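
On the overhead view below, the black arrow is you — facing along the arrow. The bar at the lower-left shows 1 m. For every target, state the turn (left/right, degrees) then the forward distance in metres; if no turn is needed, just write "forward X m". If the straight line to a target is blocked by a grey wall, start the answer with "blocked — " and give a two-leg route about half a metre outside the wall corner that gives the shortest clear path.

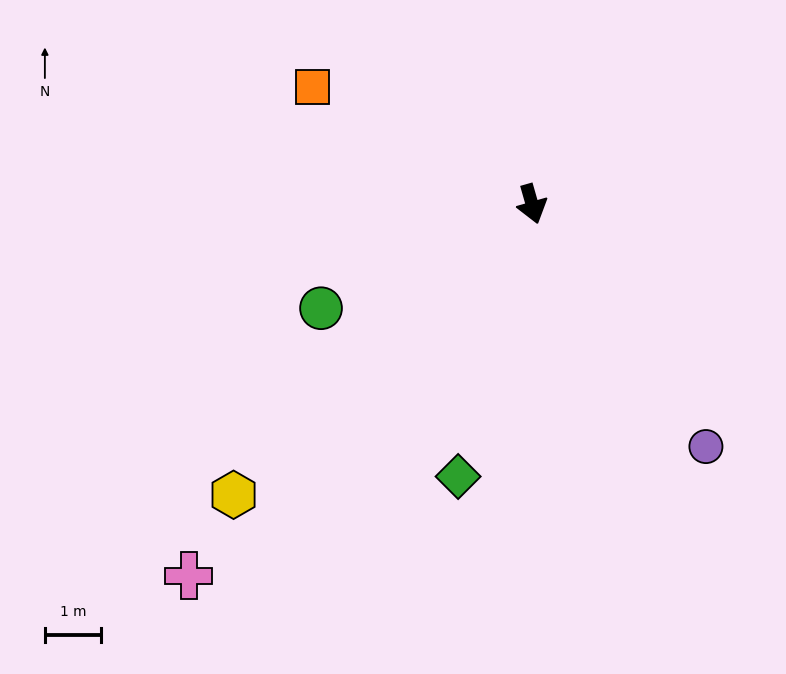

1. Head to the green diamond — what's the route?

turn right 31°, forward 5.0 m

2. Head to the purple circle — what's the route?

turn left 20°, forward 5.3 m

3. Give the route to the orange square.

turn right 134°, forward 4.4 m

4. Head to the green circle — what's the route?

turn right 80°, forward 4.2 m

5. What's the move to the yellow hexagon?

turn right 62°, forward 7.4 m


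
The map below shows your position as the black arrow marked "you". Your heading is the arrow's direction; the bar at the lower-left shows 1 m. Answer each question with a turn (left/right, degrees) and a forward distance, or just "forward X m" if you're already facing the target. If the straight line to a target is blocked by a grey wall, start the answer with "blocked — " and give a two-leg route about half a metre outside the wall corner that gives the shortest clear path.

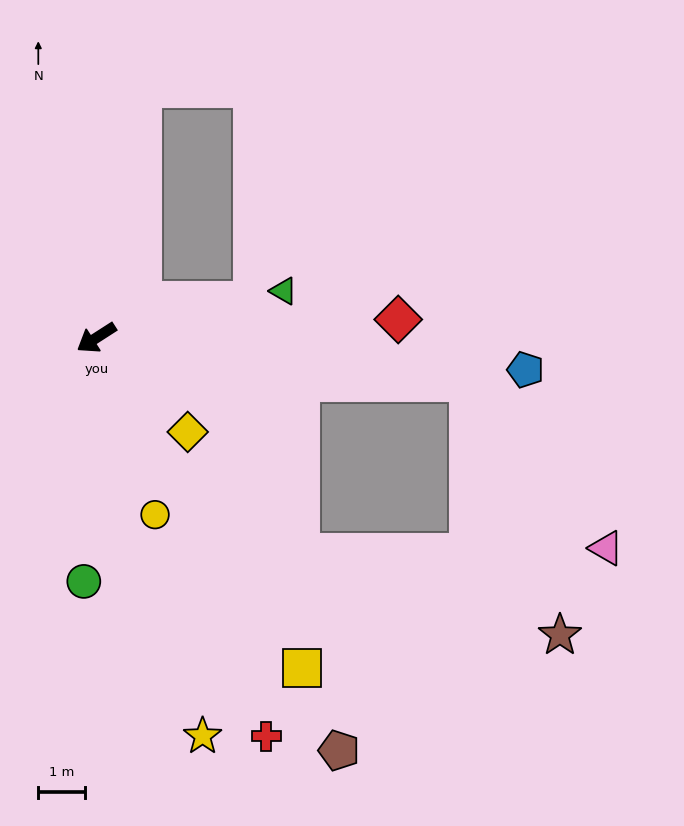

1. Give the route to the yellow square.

turn left 89°, forward 8.4 m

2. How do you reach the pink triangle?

blocked — turn left 140°, forward 8.1 m, then turn right 43°, forward 4.6 m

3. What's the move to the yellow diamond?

turn left 101°, forward 2.8 m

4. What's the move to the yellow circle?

turn left 76°, forward 4.0 m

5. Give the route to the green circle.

turn left 54°, forward 5.3 m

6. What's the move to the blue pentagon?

turn left 143°, forward 9.3 m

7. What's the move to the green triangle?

turn left 161°, forward 4.2 m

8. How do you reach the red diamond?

turn left 151°, forward 6.5 m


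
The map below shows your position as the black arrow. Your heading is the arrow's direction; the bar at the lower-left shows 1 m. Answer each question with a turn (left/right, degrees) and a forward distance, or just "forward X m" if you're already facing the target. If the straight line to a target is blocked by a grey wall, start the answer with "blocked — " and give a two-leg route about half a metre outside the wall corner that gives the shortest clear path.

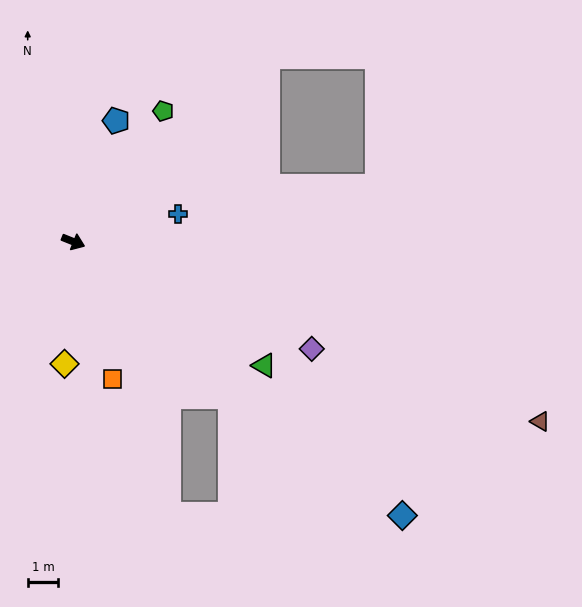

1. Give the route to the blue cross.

turn left 37°, forward 3.5 m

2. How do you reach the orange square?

turn right 52°, forward 4.7 m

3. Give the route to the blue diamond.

turn right 18°, forward 14.1 m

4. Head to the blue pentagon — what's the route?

turn left 92°, forward 4.2 m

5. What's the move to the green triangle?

turn right 11°, forward 7.5 m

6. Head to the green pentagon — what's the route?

turn left 77°, forward 5.2 m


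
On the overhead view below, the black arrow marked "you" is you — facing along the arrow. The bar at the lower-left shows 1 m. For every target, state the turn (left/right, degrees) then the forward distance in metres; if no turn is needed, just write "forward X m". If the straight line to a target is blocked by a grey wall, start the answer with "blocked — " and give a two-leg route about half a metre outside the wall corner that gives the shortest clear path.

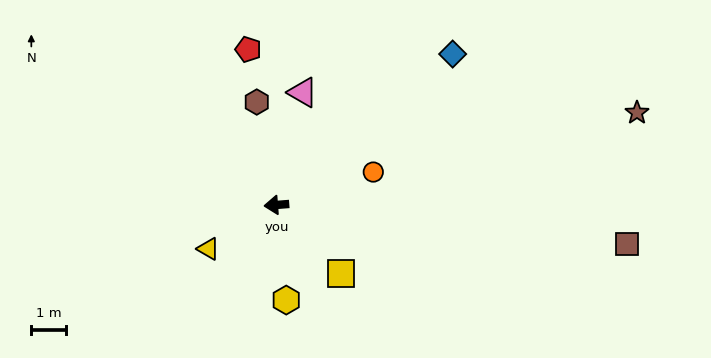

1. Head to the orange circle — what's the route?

turn right 166°, forward 3.0 m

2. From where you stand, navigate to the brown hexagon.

turn right 84°, forward 3.0 m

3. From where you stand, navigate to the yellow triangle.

turn left 28°, forward 2.3 m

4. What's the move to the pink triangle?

turn right 108°, forward 3.3 m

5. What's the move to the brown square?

turn left 169°, forward 10.2 m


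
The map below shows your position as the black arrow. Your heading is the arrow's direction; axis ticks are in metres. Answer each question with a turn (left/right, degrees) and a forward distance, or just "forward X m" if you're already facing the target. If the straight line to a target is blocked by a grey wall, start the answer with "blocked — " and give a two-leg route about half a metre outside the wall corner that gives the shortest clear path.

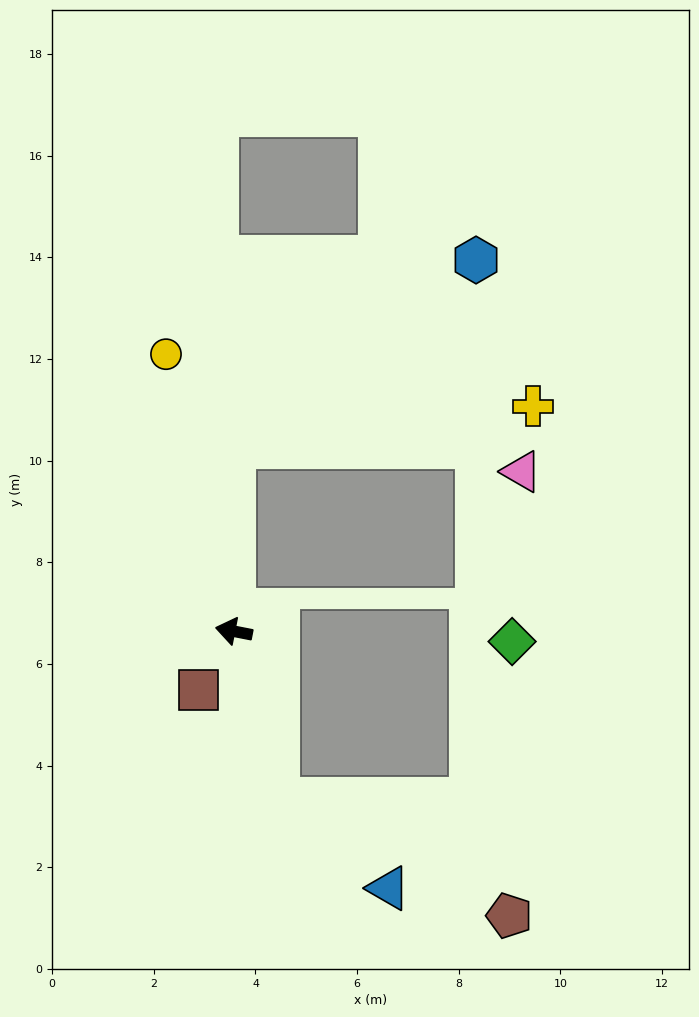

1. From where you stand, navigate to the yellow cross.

blocked — turn right 79°, forward 3.6 m, then turn right 82°, forward 5.9 m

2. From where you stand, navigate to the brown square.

turn left 70°, forward 1.4 m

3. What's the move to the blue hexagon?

blocked — turn right 79°, forward 3.6 m, then turn right 52°, forward 6.0 m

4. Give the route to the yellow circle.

turn right 65°, forward 5.6 m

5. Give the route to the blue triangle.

blocked — turn left 116°, forward 3.4 m, then turn left 36°, forward 2.8 m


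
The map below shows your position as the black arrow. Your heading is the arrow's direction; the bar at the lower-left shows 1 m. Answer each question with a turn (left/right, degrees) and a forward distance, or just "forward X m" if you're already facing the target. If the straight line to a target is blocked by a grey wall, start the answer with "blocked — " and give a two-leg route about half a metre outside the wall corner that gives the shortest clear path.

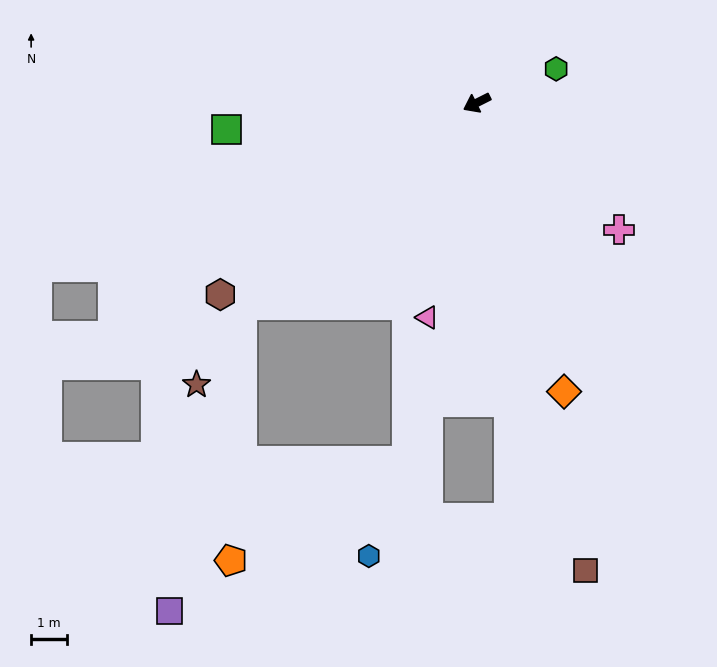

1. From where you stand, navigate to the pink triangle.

turn left 50°, forward 6.2 m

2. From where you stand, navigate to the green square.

turn right 21°, forward 7.1 m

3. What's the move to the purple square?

blocked — turn left 14°, forward 8.7 m, then turn left 36°, forward 8.8 m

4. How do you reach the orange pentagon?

blocked — turn left 14°, forward 8.7 m, then turn left 47°, forward 7.2 m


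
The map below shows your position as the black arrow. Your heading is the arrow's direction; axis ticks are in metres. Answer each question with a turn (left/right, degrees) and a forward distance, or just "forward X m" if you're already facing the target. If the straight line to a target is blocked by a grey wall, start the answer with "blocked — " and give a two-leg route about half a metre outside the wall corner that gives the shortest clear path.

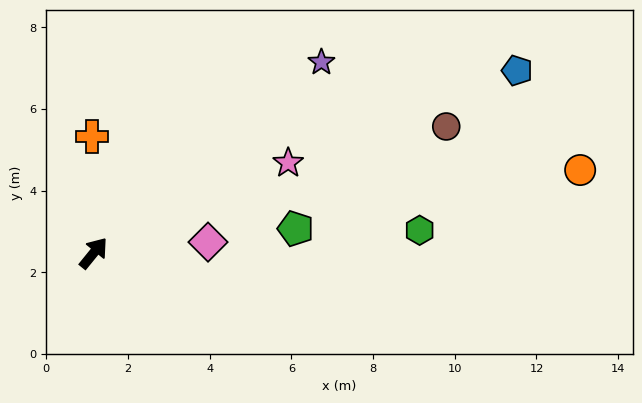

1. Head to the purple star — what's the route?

turn right 11°, forward 7.3 m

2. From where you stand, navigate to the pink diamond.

turn right 45°, forward 2.8 m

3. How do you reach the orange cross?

turn left 40°, forward 2.9 m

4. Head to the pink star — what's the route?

turn right 26°, forward 5.2 m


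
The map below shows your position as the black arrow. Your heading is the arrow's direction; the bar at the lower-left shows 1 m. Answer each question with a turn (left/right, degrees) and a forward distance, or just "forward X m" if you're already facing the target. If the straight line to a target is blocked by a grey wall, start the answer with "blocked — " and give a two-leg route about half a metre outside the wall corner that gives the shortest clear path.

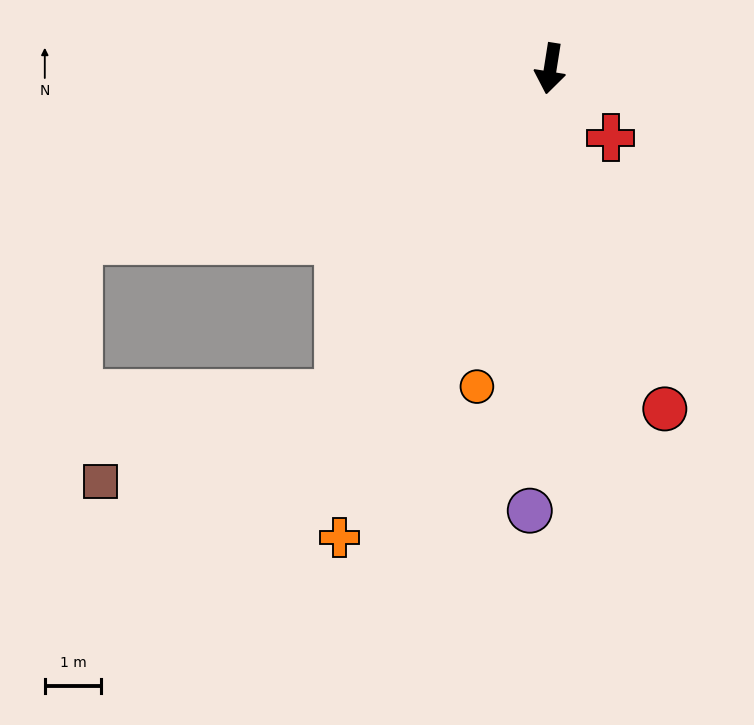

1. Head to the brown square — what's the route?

blocked — turn right 24°, forward 6.9 m, then turn right 37°, forward 4.5 m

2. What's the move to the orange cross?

turn right 15°, forward 9.1 m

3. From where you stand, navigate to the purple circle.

turn left 6°, forward 7.9 m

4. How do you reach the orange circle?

turn right 4°, forward 5.8 m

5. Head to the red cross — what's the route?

turn left 50°, forward 1.6 m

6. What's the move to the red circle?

turn left 28°, forward 6.4 m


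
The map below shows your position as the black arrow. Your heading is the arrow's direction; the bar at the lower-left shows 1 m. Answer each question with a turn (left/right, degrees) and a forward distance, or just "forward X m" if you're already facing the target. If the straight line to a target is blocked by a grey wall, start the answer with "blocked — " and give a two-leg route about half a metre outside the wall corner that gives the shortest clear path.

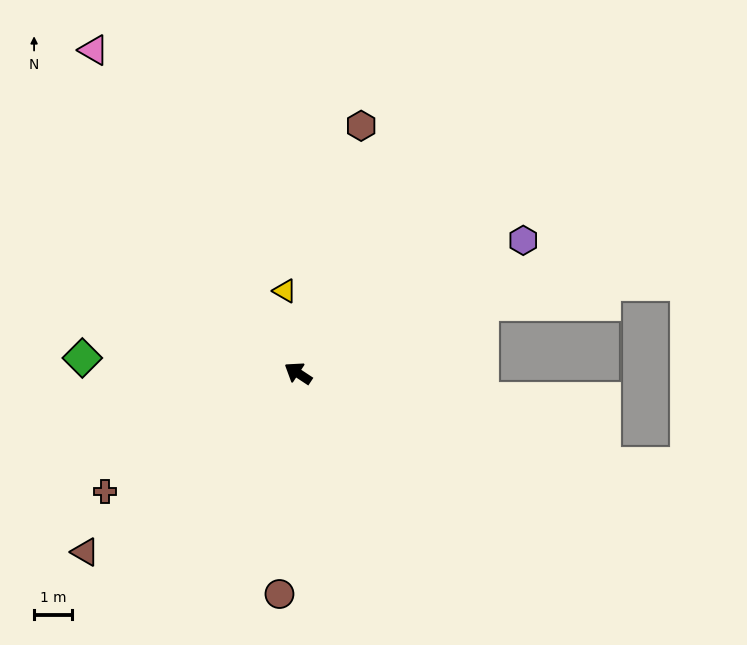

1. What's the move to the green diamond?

turn left 29°, forward 5.6 m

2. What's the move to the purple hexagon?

turn right 116°, forward 6.8 m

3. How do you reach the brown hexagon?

turn right 71°, forward 6.6 m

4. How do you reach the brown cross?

turn left 65°, forward 5.9 m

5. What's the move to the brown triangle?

turn left 73°, forward 7.2 m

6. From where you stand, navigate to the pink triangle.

turn right 24°, forward 10.0 m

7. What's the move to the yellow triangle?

turn right 47°, forward 2.2 m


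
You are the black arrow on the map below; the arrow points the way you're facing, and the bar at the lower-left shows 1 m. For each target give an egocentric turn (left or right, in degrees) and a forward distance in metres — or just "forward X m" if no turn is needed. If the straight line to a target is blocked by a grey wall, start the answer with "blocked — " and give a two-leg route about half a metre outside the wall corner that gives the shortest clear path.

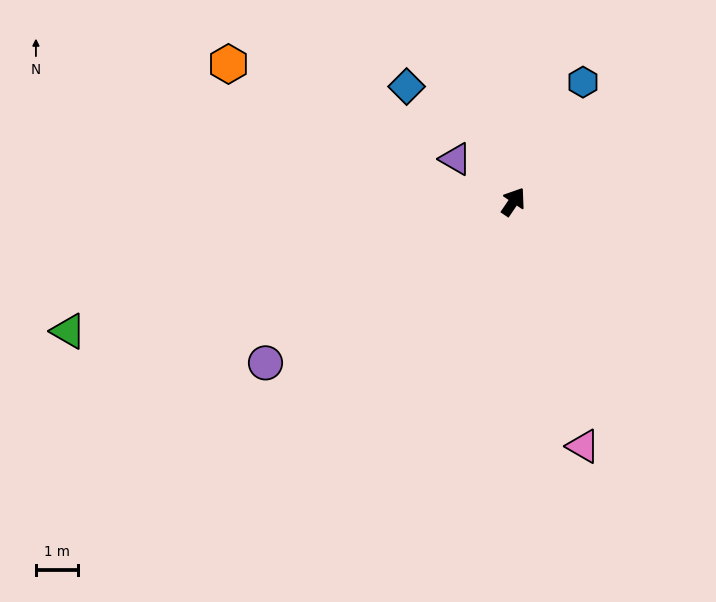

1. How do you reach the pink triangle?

turn right 130°, forward 6.1 m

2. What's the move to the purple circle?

turn left 157°, forward 7.1 m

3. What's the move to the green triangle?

turn left 140°, forward 11.1 m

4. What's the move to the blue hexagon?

turn left 4°, forward 3.3 m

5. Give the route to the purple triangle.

turn left 88°, forward 1.7 m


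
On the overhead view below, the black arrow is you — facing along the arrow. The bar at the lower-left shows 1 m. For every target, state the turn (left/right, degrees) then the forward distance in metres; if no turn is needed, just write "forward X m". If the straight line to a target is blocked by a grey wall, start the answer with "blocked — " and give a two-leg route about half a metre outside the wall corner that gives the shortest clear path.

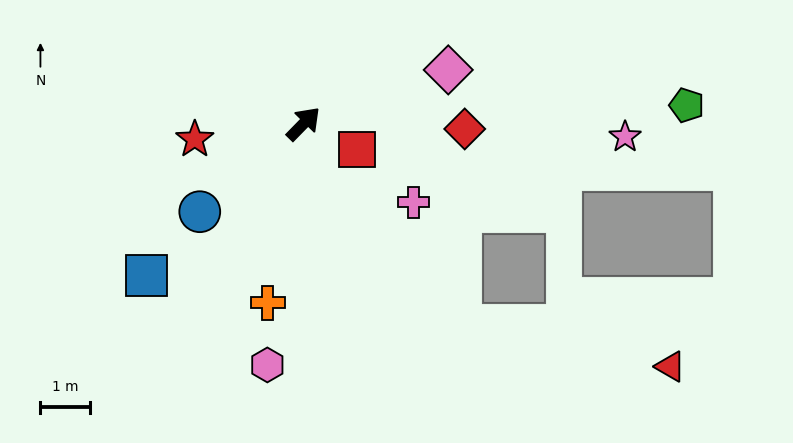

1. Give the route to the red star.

turn left 143°, forward 2.2 m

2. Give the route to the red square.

turn right 71°, forward 1.2 m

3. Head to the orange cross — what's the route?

turn right 147°, forward 3.7 m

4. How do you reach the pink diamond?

turn right 25°, forward 3.1 m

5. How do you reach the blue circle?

turn left 175°, forward 2.8 m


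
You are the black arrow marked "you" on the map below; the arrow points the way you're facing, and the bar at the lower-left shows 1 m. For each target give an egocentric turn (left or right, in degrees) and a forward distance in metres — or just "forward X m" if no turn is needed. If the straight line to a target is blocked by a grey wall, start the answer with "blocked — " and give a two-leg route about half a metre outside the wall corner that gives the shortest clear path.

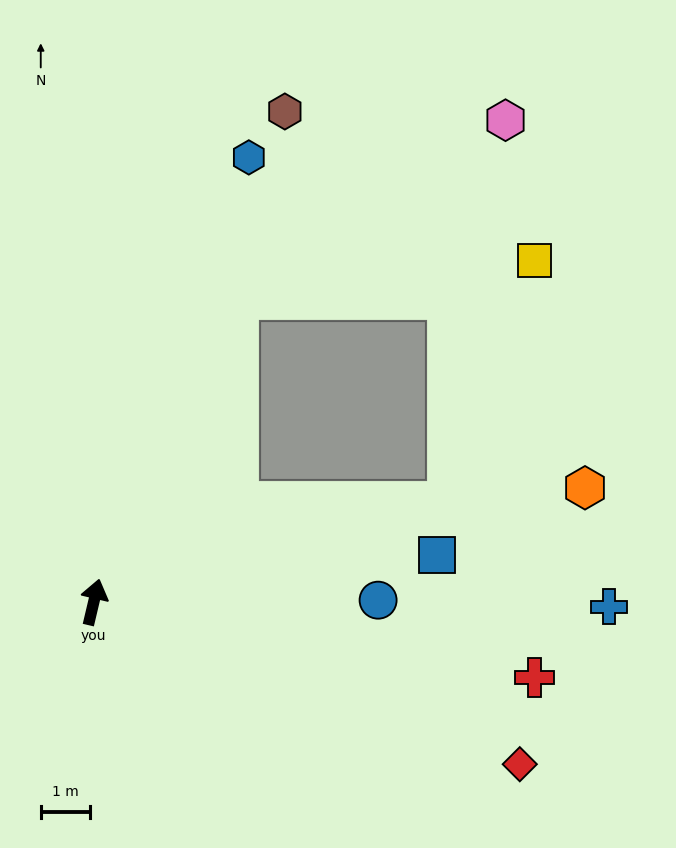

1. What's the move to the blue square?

turn right 69°, forward 7.0 m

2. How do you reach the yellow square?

blocked — turn right 61°, forward 7.5 m, then turn left 55°, forward 5.2 m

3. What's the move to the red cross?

turn right 86°, forward 9.1 m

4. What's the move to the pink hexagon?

blocked — turn right 12°, forward 6.8 m, then turn right 31°, forward 6.5 m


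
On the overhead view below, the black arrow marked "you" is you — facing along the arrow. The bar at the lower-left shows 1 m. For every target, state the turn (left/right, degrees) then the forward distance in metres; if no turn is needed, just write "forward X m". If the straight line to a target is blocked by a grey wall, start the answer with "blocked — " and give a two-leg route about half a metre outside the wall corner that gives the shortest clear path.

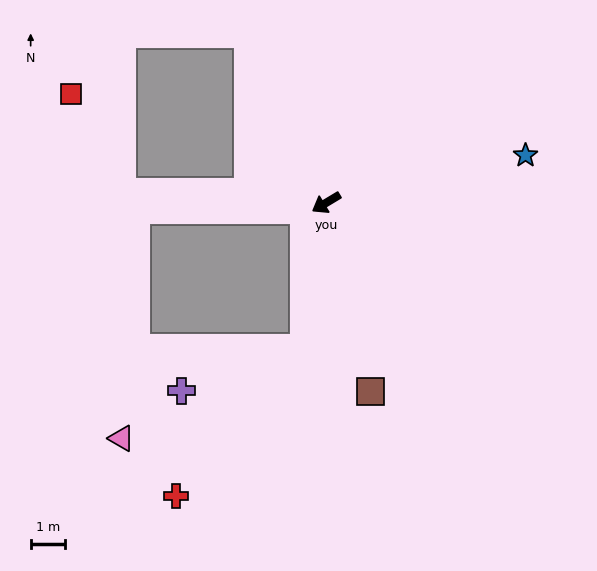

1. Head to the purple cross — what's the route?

blocked — turn left 50°, forward 4.3 m, then turn right 62°, forward 3.8 m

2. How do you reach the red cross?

blocked — turn left 50°, forward 4.3 m, then turn right 32°, forward 5.7 m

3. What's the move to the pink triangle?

blocked — turn right 29°, forward 5.5 m, then turn left 84°, forward 6.7 m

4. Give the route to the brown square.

turn left 72°, forward 5.6 m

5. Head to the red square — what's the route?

blocked — turn right 34°, forward 6.0 m, then turn right 60°, forward 3.2 m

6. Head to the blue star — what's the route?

turn left 162°, forward 6.0 m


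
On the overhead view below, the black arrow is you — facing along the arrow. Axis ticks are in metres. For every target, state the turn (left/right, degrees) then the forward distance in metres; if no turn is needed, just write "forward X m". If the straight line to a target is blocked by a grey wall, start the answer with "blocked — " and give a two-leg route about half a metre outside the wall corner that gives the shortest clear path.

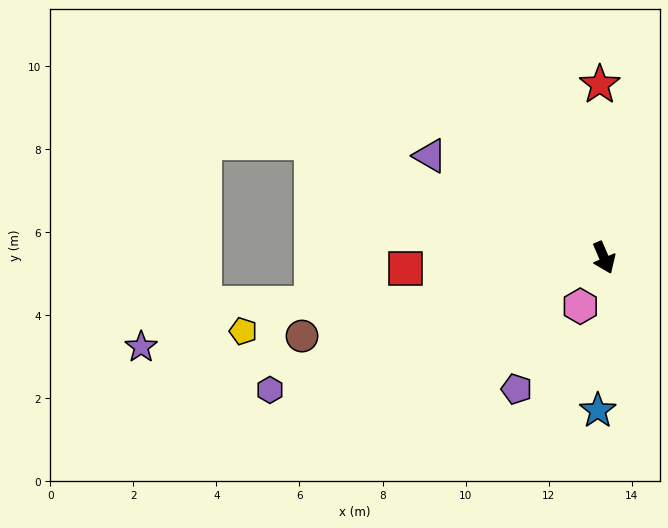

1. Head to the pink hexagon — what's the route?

turn right 49°, forward 1.3 m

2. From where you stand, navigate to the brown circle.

turn right 99°, forward 7.5 m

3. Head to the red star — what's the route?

turn left 158°, forward 4.2 m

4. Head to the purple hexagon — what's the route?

turn right 92°, forward 8.6 m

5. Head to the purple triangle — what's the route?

turn right 144°, forward 4.9 m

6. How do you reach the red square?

turn right 110°, forward 4.8 m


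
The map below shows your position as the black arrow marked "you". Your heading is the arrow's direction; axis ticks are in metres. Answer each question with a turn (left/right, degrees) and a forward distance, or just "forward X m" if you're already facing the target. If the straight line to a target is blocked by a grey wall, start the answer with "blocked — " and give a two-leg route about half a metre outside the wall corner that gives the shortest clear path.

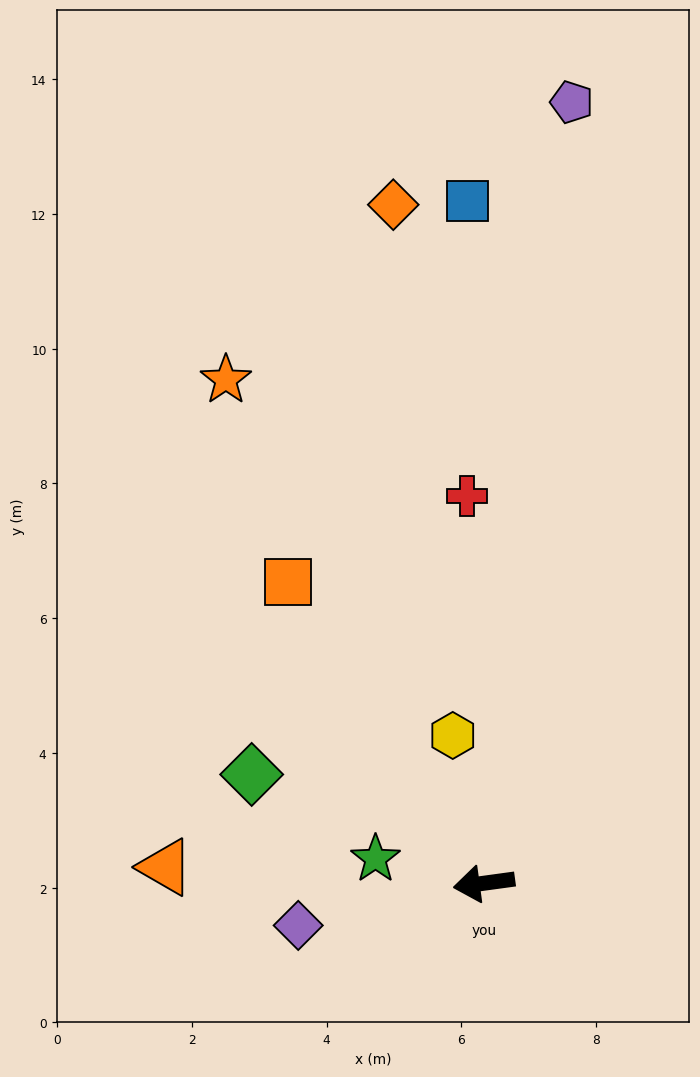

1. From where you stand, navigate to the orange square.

turn right 65°, forward 5.3 m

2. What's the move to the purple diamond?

turn left 5°, forward 2.8 m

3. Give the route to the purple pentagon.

turn right 104°, forward 11.7 m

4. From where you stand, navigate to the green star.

turn right 20°, forward 1.7 m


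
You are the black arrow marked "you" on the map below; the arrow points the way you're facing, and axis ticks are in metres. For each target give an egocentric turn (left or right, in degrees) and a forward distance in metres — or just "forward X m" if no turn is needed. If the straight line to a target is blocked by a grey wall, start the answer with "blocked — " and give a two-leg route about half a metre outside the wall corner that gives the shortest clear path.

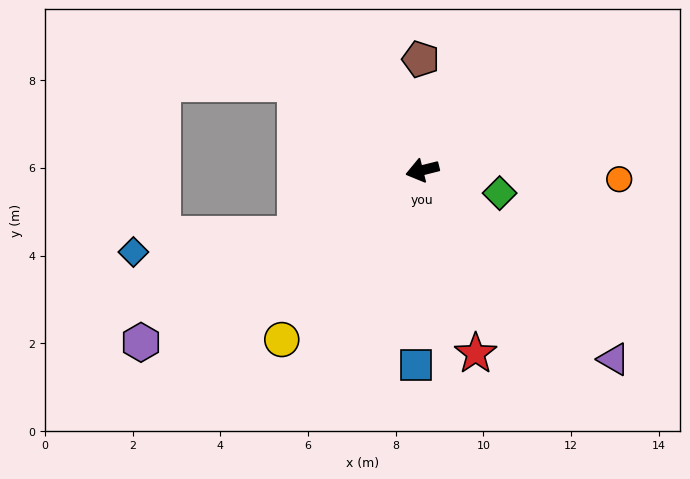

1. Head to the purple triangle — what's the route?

turn left 121°, forward 6.1 m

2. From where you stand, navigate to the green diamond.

turn left 149°, forward 1.8 m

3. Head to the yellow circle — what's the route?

turn left 36°, forward 5.0 m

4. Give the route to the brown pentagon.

turn right 103°, forward 2.5 m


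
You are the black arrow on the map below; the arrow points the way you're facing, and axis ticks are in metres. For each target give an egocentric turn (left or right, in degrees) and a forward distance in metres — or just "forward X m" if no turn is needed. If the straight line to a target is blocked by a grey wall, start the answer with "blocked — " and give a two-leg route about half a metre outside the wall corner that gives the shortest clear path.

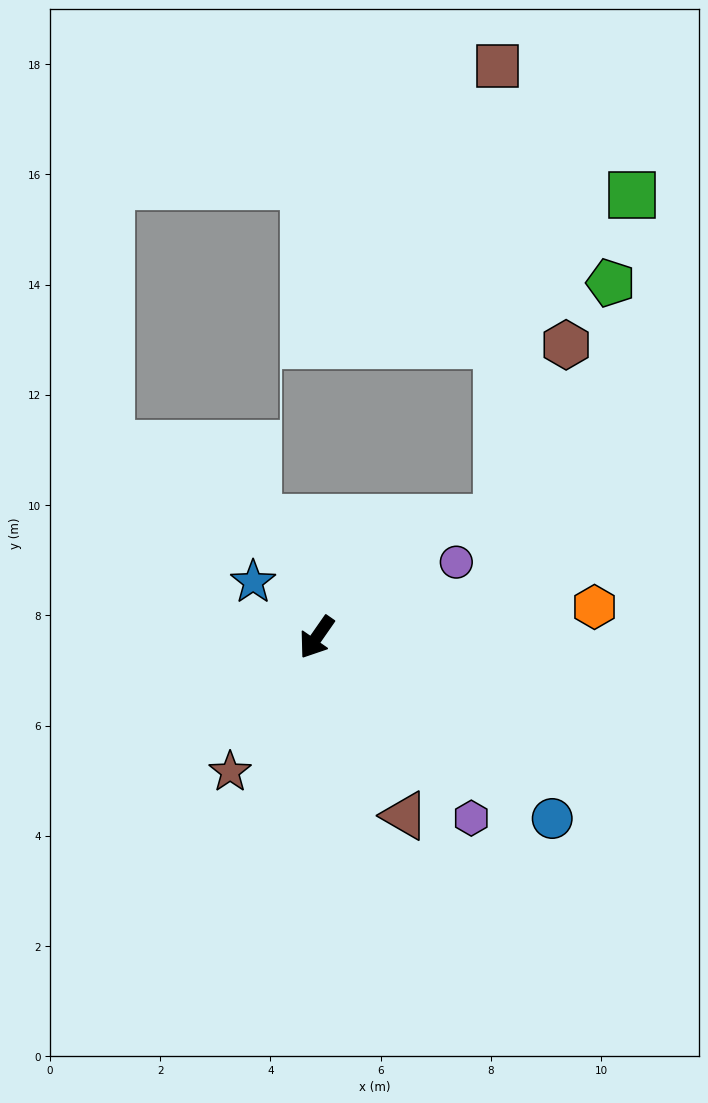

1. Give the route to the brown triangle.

turn left 61°, forward 3.6 m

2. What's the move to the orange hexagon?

turn left 131°, forward 5.1 m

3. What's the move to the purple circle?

turn left 153°, forward 2.9 m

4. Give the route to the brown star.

turn left 2°, forward 2.9 m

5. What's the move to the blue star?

turn right 96°, forward 1.5 m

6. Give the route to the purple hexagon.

turn left 75°, forward 4.3 m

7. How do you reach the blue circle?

turn left 87°, forward 5.4 m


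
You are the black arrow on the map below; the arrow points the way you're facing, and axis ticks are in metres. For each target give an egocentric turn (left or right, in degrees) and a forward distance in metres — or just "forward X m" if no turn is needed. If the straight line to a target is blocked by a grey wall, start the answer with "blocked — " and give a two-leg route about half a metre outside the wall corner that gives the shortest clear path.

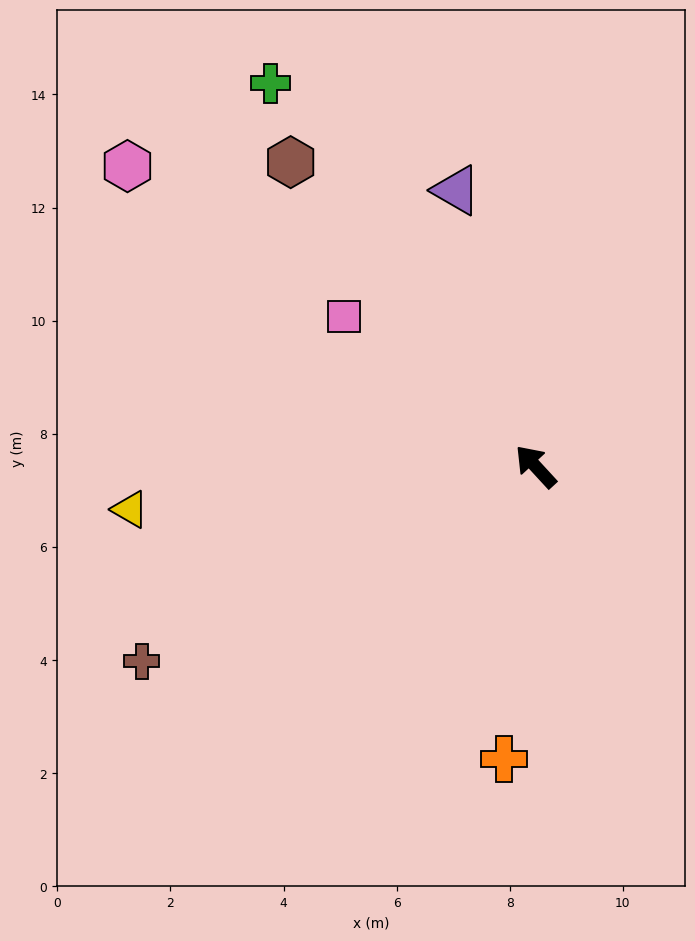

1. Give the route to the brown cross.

turn left 74°, forward 7.8 m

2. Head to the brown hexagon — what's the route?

turn right 4°, forward 6.9 m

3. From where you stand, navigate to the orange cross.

turn left 131°, forward 5.2 m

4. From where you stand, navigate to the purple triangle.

turn right 27°, forward 5.1 m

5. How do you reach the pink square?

turn left 9°, forward 4.3 m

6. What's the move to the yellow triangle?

turn left 53°, forward 7.2 m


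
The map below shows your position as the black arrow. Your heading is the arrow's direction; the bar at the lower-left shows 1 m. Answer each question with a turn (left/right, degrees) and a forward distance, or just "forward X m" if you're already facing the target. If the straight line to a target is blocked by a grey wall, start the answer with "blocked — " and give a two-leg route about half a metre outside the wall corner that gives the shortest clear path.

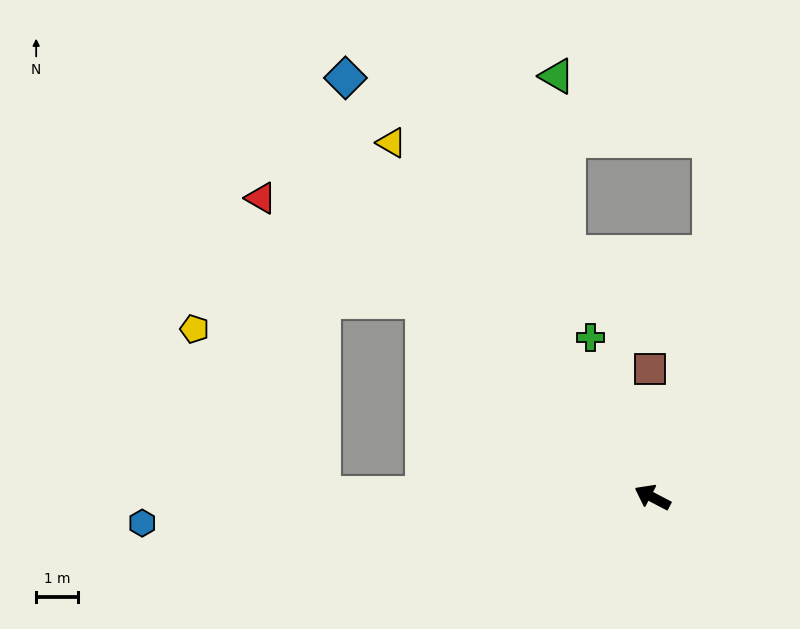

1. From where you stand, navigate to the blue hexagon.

turn left 31°, forward 12.1 m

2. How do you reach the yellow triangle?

turn right 26°, forward 10.4 m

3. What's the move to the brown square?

turn right 61°, forward 3.0 m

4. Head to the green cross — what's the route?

turn right 41°, forward 4.1 m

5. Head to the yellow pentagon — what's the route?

blocked — turn left 27°, forward 7.8 m, then turn right 51°, forward 5.0 m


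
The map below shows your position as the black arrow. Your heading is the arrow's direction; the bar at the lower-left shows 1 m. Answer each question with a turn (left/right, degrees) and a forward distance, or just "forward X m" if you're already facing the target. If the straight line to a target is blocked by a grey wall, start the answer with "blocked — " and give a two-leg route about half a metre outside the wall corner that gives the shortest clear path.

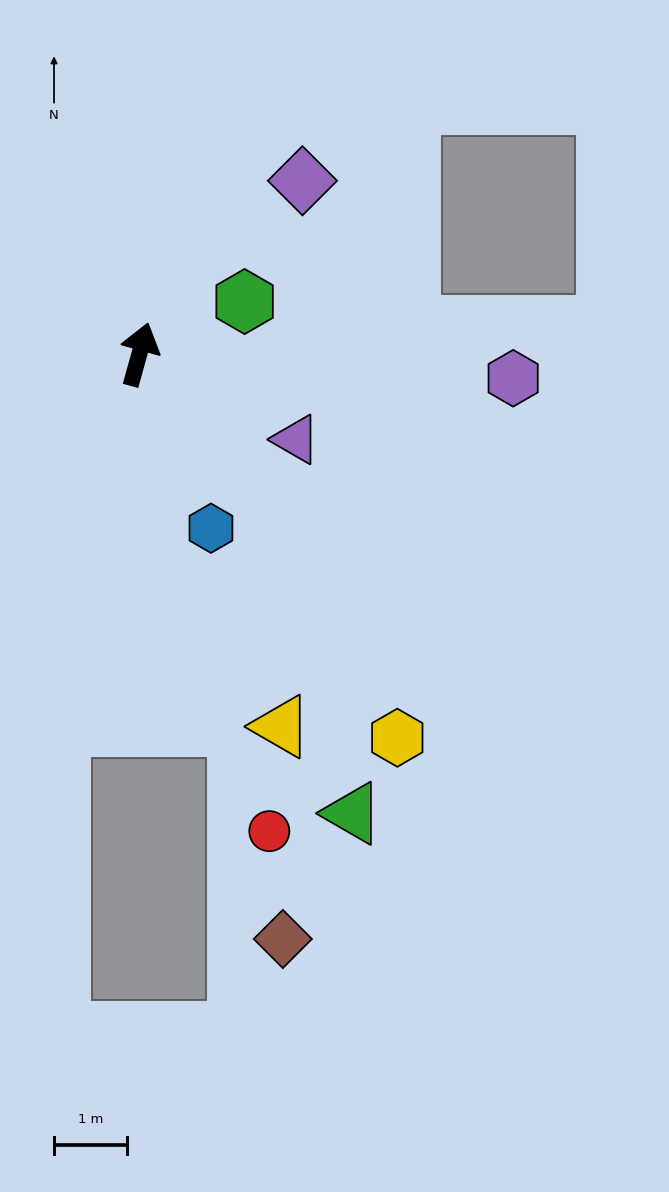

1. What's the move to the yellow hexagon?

turn right 131°, forward 6.4 m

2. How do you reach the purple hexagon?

turn right 78°, forward 5.2 m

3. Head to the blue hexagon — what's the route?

turn right 142°, forward 2.6 m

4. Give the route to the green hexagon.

turn right 48°, forward 1.6 m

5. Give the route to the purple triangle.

turn right 103°, forward 2.5 m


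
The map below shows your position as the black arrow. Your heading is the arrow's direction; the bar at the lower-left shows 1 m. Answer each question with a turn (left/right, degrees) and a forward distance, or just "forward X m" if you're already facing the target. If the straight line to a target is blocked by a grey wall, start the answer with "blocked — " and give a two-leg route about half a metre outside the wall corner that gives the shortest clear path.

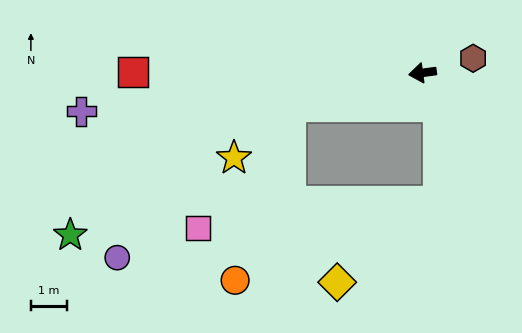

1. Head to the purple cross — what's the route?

forward 9.4 m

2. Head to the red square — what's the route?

turn right 8°, forward 7.9 m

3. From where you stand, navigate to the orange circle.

blocked — turn left 7°, forward 3.7 m, then turn left 58°, forward 5.0 m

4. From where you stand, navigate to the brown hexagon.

turn right 172°, forward 1.4 m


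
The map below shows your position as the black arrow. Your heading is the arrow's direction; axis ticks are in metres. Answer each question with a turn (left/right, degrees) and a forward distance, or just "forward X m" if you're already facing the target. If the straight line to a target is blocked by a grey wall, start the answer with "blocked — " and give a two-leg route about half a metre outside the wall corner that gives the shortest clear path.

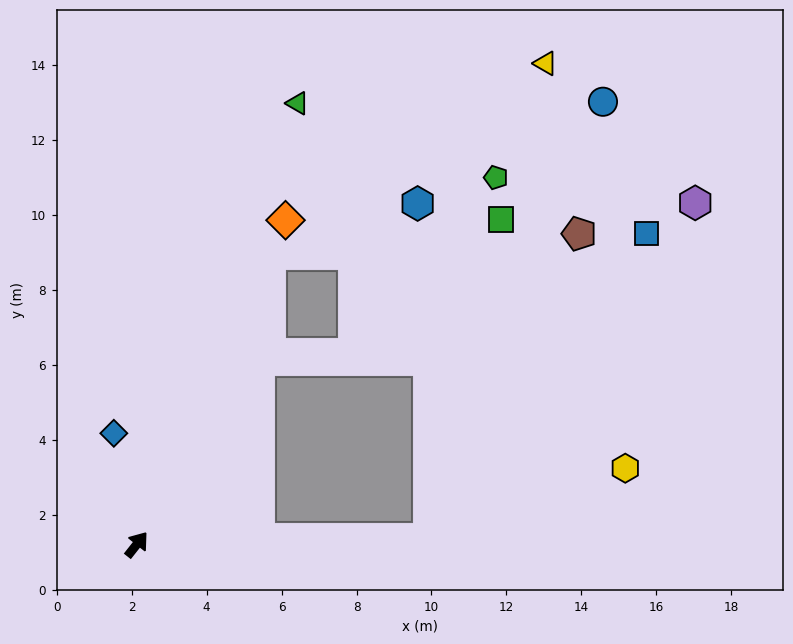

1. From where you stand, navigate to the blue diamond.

turn left 50°, forward 3.0 m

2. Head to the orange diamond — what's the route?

turn left 14°, forward 9.5 m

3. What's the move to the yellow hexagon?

blocked — turn right 51°, forward 7.8 m, then turn left 19°, forward 5.6 m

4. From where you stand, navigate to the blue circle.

blocked — turn right 51°, forward 7.8 m, then turn left 68°, forward 12.6 m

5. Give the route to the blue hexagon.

blocked — turn left 14°, forward 8.5 m, then turn right 47°, forward 4.2 m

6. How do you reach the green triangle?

turn left 18°, forward 12.5 m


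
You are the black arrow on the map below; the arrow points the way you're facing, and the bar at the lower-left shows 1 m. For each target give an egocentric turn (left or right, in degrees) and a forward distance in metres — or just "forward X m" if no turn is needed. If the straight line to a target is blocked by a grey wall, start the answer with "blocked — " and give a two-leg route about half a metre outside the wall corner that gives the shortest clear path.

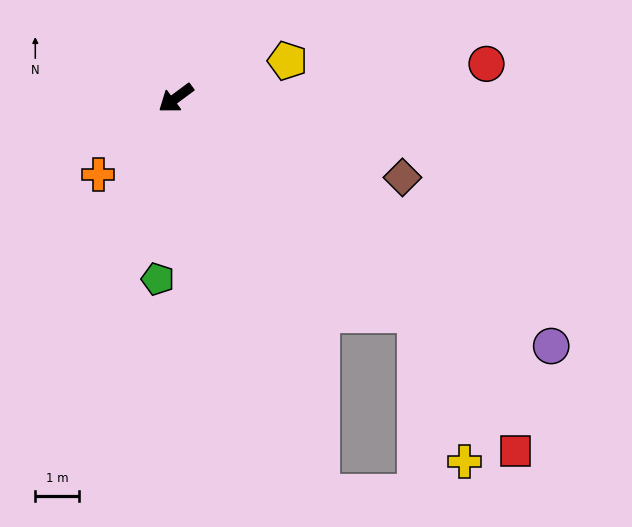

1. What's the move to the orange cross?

turn left 8°, forward 2.5 m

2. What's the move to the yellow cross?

blocked — turn left 101°, forward 7.4 m, then turn right 29°, forward 3.6 m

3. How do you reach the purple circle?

turn left 110°, forward 10.4 m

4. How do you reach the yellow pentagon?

turn left 162°, forward 2.7 m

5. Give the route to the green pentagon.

turn left 48°, forward 4.2 m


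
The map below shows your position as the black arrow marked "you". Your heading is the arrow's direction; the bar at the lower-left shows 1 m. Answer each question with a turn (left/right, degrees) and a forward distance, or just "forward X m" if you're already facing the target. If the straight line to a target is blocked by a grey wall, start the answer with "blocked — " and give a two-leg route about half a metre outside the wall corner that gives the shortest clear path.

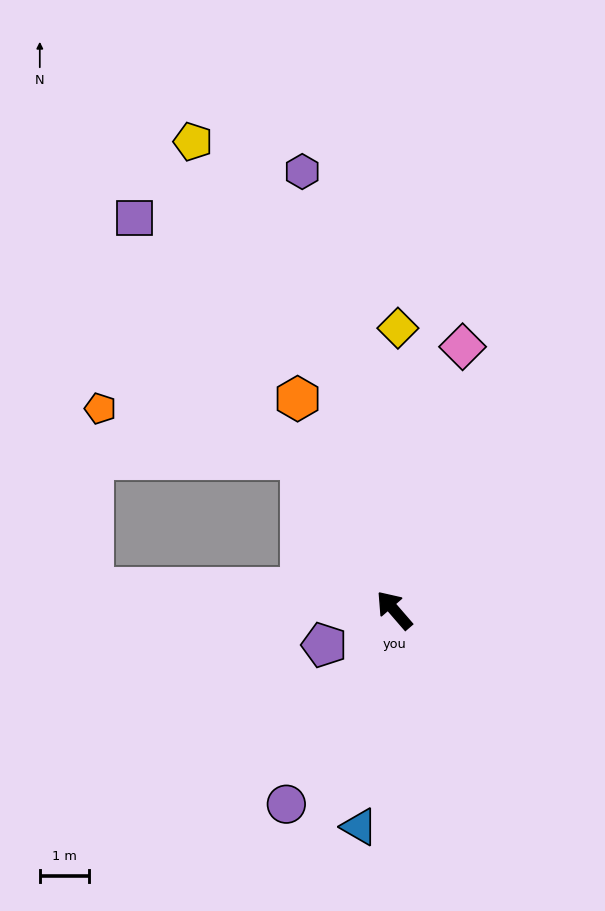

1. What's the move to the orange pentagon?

blocked — turn right 9°, forward 3.6 m, then turn left 44°, forward 4.2 m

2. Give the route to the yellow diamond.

turn right 42°, forward 5.7 m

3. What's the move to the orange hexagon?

turn right 16°, forward 4.7 m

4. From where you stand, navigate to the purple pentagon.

turn left 76°, forward 1.6 m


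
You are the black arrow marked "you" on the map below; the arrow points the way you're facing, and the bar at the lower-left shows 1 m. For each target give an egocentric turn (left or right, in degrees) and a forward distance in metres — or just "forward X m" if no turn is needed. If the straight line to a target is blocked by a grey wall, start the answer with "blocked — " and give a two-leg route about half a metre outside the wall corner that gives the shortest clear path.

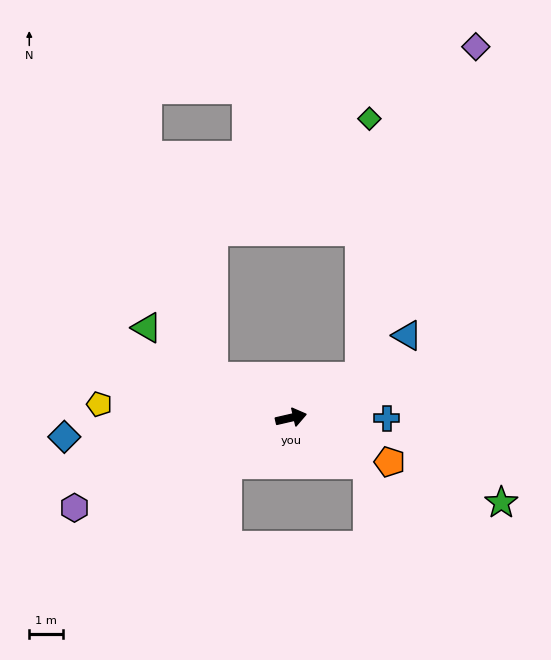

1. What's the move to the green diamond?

blocked — turn left 18°, forward 2.4 m, then turn left 57°, forward 7.7 m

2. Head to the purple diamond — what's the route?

blocked — turn left 18°, forward 2.4 m, then turn left 40°, forward 10.4 m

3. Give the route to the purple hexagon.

turn right 170°, forward 7.0 m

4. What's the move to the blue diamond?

turn left 172°, forward 6.8 m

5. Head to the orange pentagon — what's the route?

turn right 37°, forward 3.2 m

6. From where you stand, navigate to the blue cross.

turn right 13°, forward 2.9 m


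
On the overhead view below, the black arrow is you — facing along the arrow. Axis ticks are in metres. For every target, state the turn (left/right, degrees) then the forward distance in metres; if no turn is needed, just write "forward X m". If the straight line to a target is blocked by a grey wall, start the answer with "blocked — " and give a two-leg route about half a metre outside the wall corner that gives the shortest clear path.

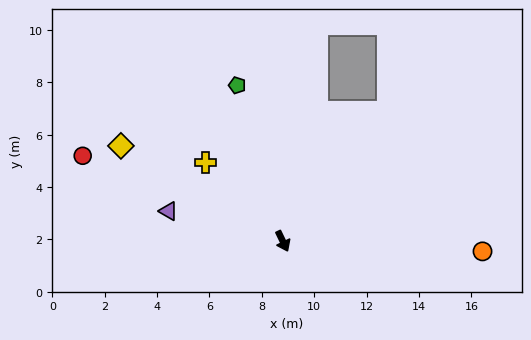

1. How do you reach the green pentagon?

turn left 171°, forward 6.2 m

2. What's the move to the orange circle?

turn left 61°, forward 7.6 m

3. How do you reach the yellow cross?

turn right 161°, forward 4.2 m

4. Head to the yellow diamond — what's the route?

turn right 146°, forward 7.2 m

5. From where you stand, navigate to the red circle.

turn right 139°, forward 8.3 m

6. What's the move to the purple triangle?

turn right 130°, forward 4.5 m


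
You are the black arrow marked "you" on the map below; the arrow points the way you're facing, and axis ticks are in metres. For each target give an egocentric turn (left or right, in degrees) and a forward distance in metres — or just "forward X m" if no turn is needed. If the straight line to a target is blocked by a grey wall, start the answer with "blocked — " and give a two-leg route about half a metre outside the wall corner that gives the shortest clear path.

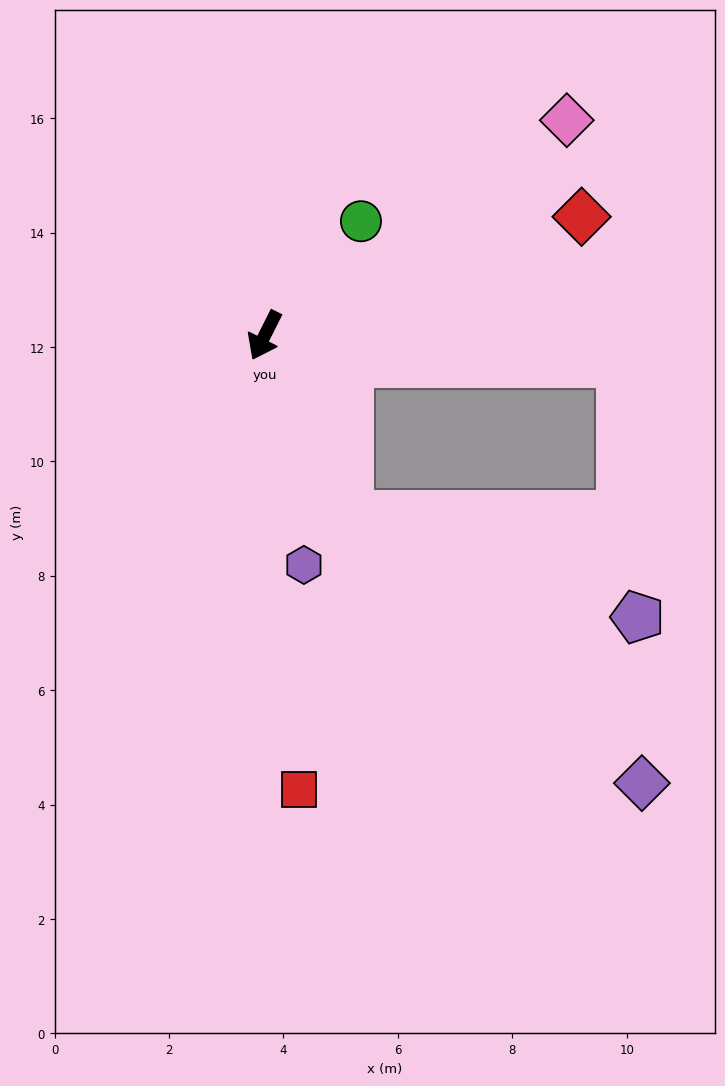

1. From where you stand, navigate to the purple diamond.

blocked — turn left 52°, forward 3.5 m, then turn left 22°, forward 6.9 m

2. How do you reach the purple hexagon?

turn left 36°, forward 4.1 m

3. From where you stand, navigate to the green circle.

turn left 167°, forward 2.6 m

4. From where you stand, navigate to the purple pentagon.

blocked — turn left 52°, forward 3.5 m, then turn left 45°, forward 5.4 m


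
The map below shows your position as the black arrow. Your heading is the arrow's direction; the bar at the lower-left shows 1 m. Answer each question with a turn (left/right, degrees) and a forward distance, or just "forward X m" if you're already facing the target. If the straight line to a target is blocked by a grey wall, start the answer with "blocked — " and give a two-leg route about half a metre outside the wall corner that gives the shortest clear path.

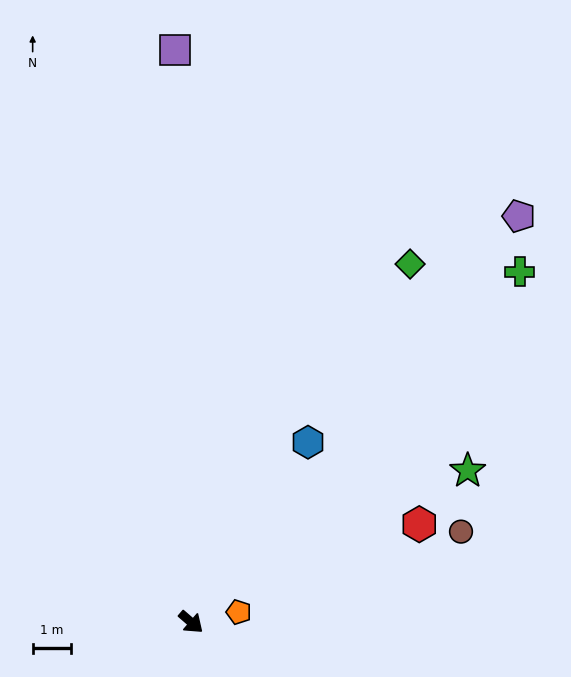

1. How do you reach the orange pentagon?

turn left 53°, forward 1.3 m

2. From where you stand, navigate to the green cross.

turn left 88°, forward 12.5 m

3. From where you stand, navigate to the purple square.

turn left 133°, forward 15.0 m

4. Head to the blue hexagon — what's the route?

turn left 98°, forward 5.6 m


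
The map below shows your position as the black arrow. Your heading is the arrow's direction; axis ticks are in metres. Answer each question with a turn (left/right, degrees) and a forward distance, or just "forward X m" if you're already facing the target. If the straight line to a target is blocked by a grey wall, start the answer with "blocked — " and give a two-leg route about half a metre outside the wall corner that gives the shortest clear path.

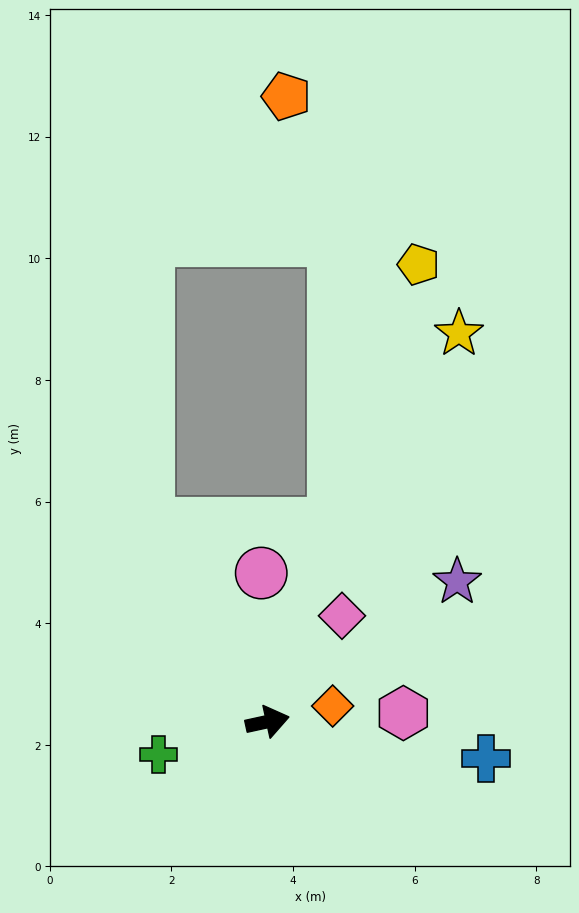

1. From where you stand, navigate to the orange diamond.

forward 1.1 m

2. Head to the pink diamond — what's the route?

turn left 43°, forward 2.1 m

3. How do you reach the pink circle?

turn left 80°, forward 2.4 m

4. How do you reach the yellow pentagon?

turn left 59°, forward 7.9 m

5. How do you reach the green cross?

turn right 176°, forward 1.9 m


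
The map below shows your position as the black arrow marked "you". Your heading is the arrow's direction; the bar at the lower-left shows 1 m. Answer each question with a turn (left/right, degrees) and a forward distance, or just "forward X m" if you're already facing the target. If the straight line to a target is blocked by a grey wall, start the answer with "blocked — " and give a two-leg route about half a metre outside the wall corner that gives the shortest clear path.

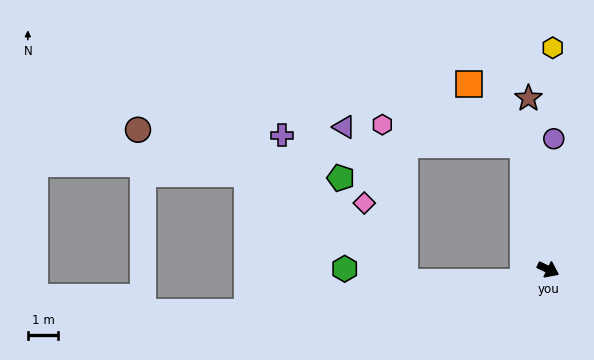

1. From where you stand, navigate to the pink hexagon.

blocked — turn left 127°, forward 4.2 m, then turn left 71°, forward 4.7 m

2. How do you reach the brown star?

turn left 122°, forward 5.7 m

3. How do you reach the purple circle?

turn left 113°, forward 4.3 m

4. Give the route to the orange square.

blocked — turn left 127°, forward 4.2 m, then turn left 31°, forward 2.7 m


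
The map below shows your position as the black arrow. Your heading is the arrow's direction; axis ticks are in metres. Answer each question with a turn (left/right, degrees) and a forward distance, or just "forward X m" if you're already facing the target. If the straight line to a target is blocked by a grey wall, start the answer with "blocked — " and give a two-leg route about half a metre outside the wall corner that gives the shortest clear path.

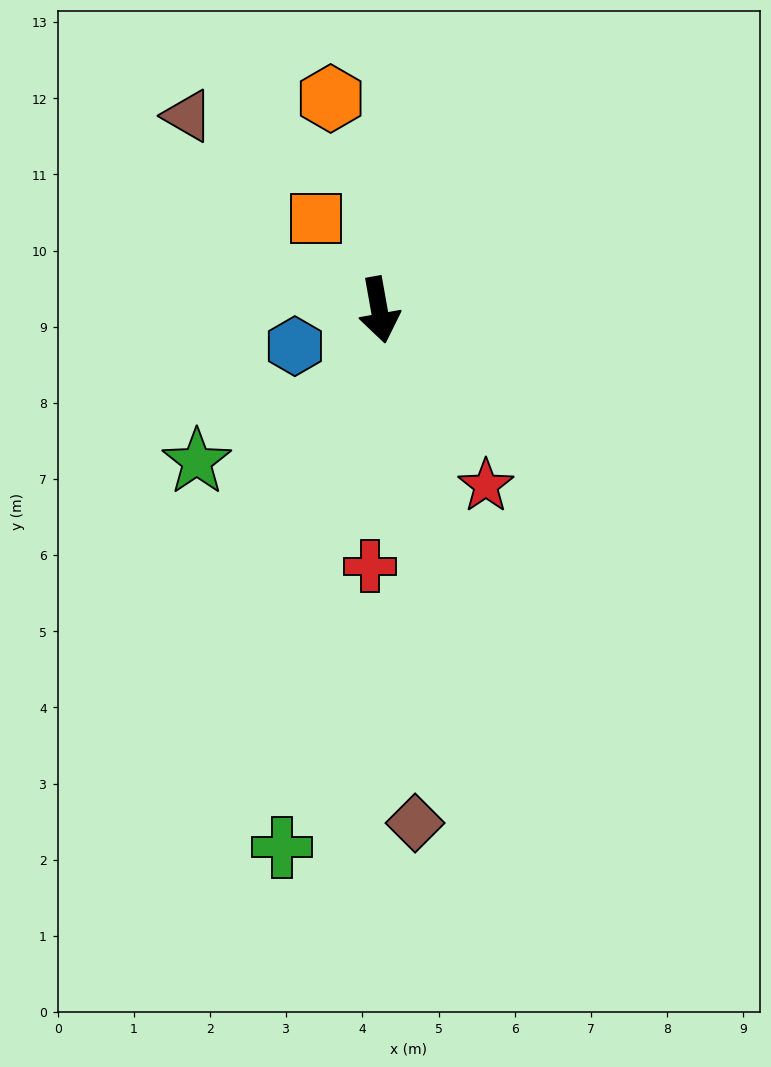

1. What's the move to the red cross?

turn right 12°, forward 3.4 m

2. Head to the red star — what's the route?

turn left 21°, forward 2.7 m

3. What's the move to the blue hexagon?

turn right 77°, forward 1.2 m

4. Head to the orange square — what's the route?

turn right 155°, forward 1.5 m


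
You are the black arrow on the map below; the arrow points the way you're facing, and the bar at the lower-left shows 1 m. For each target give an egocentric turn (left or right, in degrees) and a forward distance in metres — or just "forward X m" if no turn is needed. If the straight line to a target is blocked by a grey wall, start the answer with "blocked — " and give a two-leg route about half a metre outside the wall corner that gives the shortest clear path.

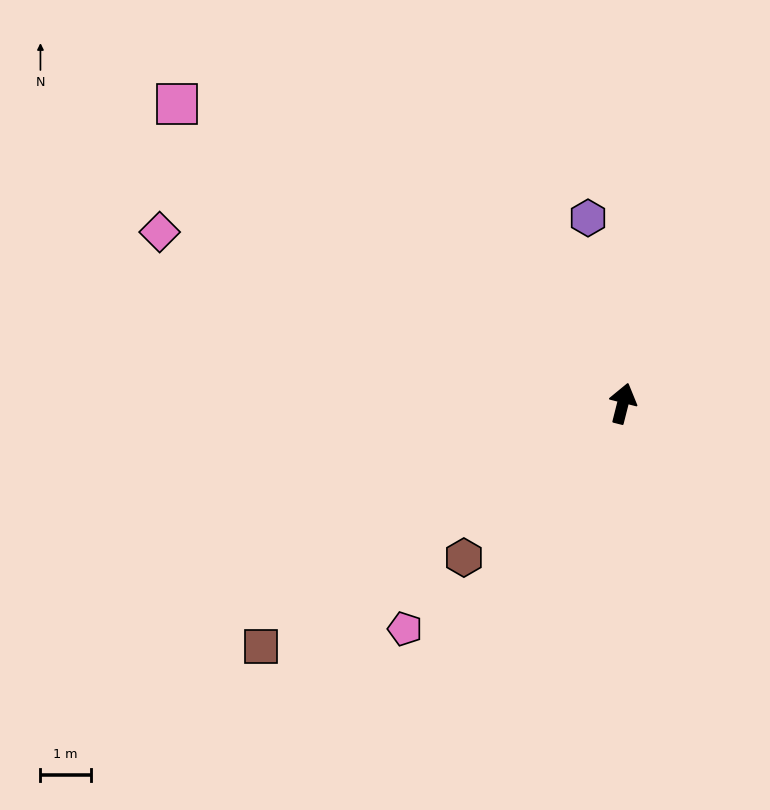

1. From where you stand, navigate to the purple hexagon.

turn left 25°, forward 3.7 m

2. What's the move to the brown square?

turn left 138°, forward 8.6 m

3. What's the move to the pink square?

turn left 70°, forward 10.6 m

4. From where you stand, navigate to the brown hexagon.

turn left 148°, forward 4.4 m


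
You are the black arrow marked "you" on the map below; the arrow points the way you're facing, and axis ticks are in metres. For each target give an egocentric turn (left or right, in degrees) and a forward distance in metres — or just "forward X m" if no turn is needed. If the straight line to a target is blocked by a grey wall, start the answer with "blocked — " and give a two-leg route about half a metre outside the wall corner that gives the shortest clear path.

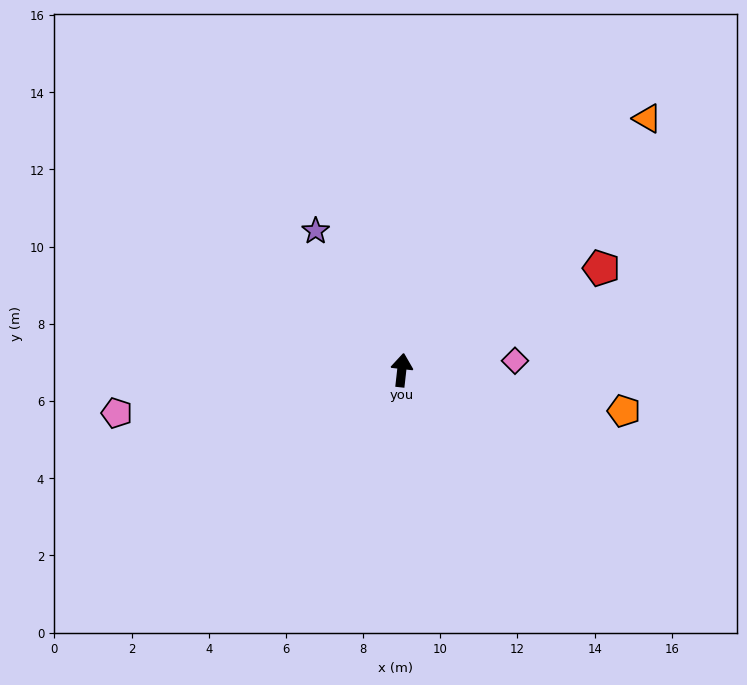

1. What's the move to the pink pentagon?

turn left 105°, forward 7.5 m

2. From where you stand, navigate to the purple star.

turn left 38°, forward 4.2 m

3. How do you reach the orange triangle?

turn right 38°, forward 9.1 m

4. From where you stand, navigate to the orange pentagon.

turn right 94°, forward 5.9 m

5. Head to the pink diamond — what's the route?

turn right 79°, forward 2.9 m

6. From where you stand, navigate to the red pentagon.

turn right 57°, forward 5.8 m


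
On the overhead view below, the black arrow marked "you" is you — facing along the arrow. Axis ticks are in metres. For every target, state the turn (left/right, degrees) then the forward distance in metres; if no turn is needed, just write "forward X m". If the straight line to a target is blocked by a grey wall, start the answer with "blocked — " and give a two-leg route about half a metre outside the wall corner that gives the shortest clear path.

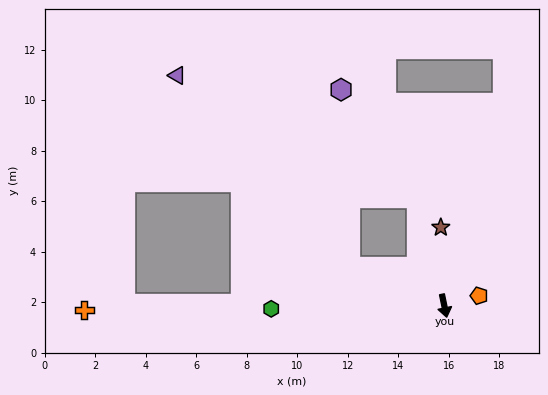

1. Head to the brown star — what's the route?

turn left 171°, forward 3.1 m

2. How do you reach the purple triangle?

blocked — turn right 124°, forward 4.0 m, then turn right 26°, forward 10.2 m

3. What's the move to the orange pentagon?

turn left 94°, forward 1.4 m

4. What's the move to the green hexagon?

turn right 101°, forward 6.9 m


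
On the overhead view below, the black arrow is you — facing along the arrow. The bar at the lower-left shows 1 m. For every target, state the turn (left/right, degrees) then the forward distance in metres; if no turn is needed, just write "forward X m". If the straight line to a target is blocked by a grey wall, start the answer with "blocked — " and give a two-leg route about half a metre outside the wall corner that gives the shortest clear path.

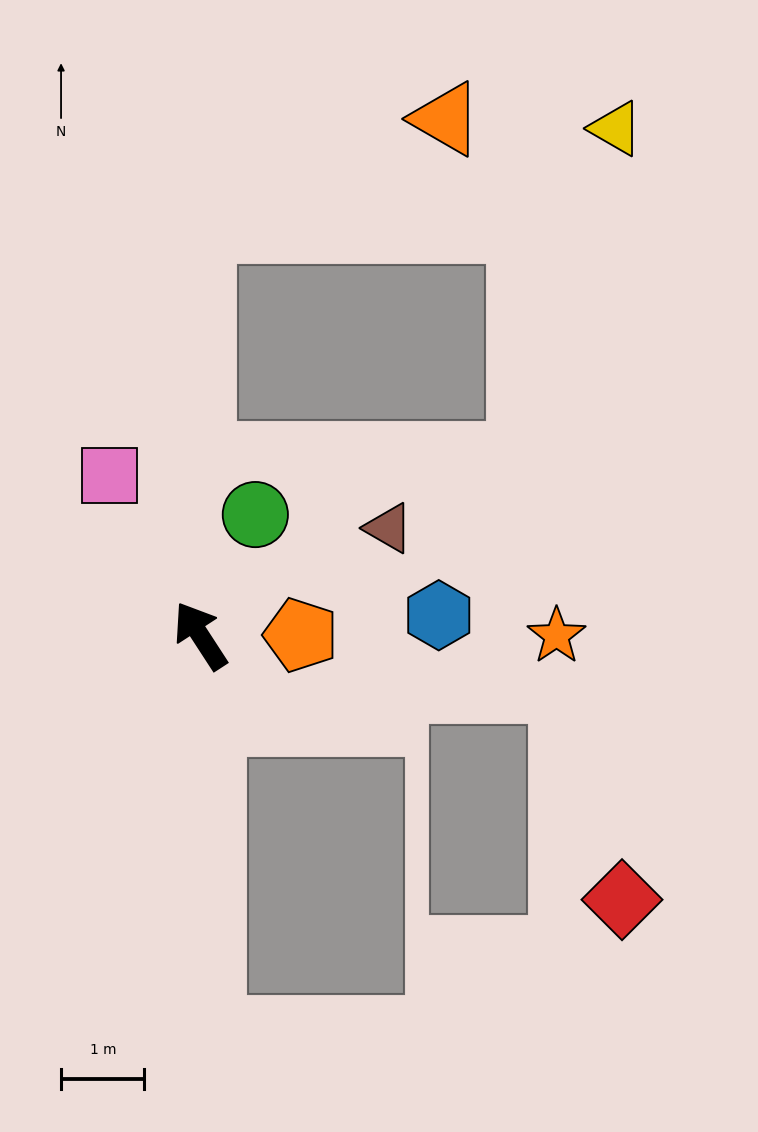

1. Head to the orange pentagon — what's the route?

turn right 123°, forward 1.2 m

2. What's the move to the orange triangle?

blocked — turn right 33°, forward 4.9 m, then turn right 66°, forward 3.2 m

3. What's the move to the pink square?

turn right 3°, forward 2.2 m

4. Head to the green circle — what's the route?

turn right 57°, forward 1.6 m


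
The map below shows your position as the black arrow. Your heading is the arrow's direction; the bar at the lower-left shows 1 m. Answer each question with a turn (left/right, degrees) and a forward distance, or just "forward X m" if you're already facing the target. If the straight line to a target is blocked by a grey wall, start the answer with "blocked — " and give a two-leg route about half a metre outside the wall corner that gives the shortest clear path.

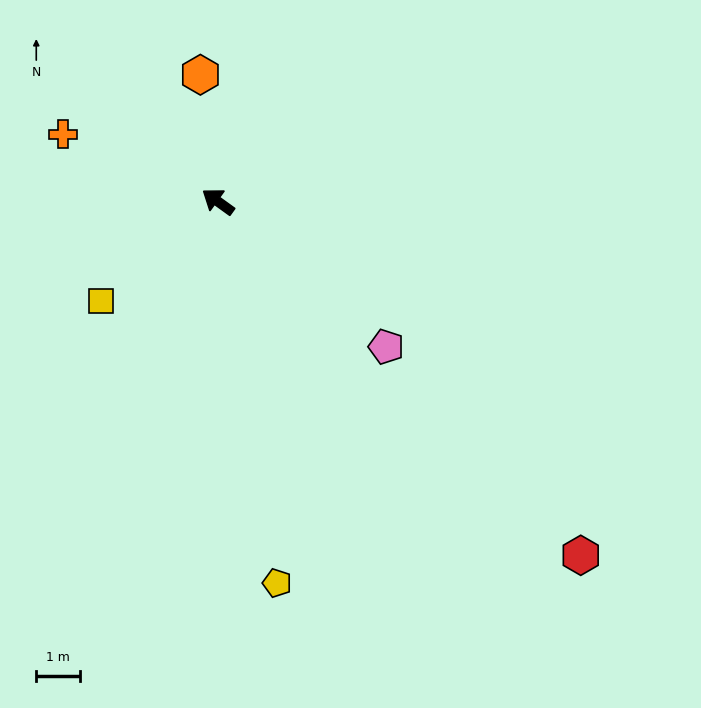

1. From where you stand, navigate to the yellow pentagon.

turn left 135°, forward 8.8 m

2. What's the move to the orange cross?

turn left 12°, forward 3.9 m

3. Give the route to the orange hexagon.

turn right 46°, forward 2.9 m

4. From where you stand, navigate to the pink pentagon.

turn left 175°, forward 5.1 m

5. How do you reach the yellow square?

turn left 76°, forward 3.5 m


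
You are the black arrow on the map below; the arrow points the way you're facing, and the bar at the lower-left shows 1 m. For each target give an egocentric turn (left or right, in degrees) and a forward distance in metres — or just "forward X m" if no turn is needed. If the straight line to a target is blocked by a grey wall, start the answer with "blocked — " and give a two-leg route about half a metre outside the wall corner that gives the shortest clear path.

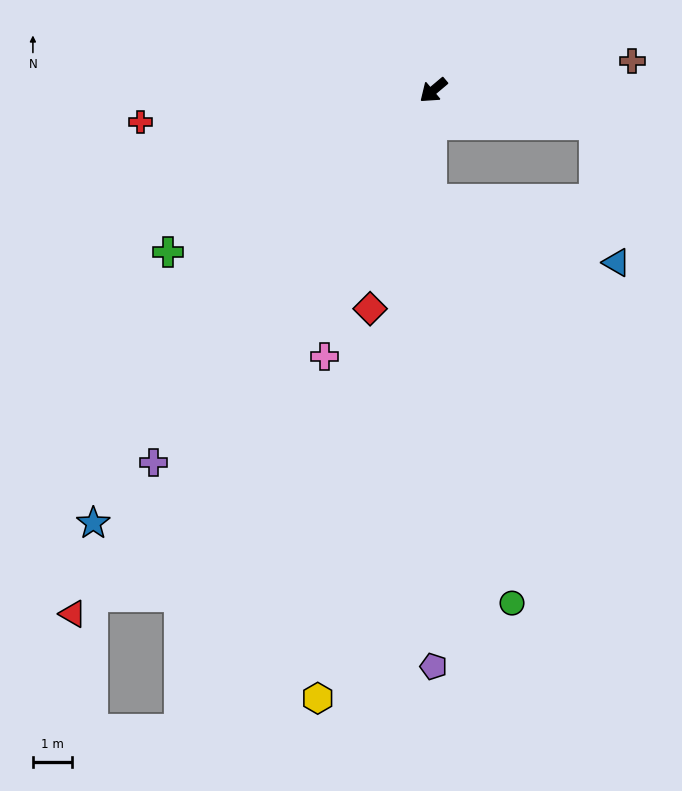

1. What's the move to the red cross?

turn right 34°, forward 7.5 m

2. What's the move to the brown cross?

turn left 148°, forward 5.2 m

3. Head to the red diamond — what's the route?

turn left 34°, forward 5.8 m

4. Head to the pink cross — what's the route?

turn left 28°, forward 7.4 m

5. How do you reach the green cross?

turn right 9°, forward 8.0 m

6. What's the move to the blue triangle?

blocked — turn left 48°, forward 2.8 m, then turn left 73°, forward 5.0 m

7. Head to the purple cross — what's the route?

turn left 13°, forward 11.9 m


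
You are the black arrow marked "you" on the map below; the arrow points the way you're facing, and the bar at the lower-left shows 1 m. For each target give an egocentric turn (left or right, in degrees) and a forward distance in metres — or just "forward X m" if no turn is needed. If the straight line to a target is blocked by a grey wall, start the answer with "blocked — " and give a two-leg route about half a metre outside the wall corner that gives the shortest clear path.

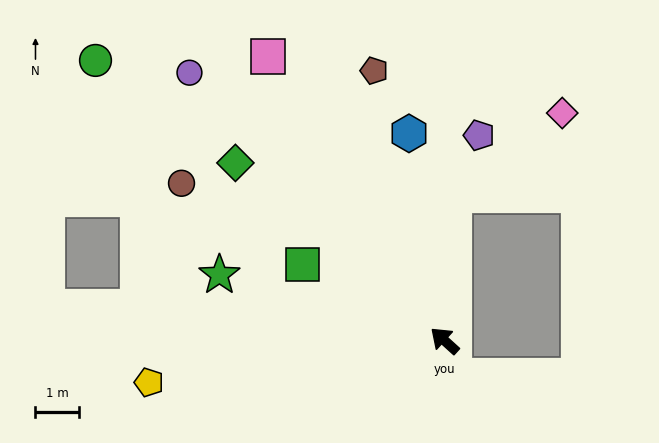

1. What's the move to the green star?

turn left 26°, forward 5.4 m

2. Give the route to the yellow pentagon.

turn left 50°, forward 6.9 m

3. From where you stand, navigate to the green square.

turn left 14°, forward 3.7 m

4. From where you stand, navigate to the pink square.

turn right 16°, forward 7.7 m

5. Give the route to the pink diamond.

blocked — turn right 51°, forward 3.4 m, then turn right 50°, forward 3.1 m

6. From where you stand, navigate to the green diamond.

forward 6.3 m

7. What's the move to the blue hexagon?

turn right 38°, forward 4.8 m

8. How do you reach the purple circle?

turn right 4°, forward 8.5 m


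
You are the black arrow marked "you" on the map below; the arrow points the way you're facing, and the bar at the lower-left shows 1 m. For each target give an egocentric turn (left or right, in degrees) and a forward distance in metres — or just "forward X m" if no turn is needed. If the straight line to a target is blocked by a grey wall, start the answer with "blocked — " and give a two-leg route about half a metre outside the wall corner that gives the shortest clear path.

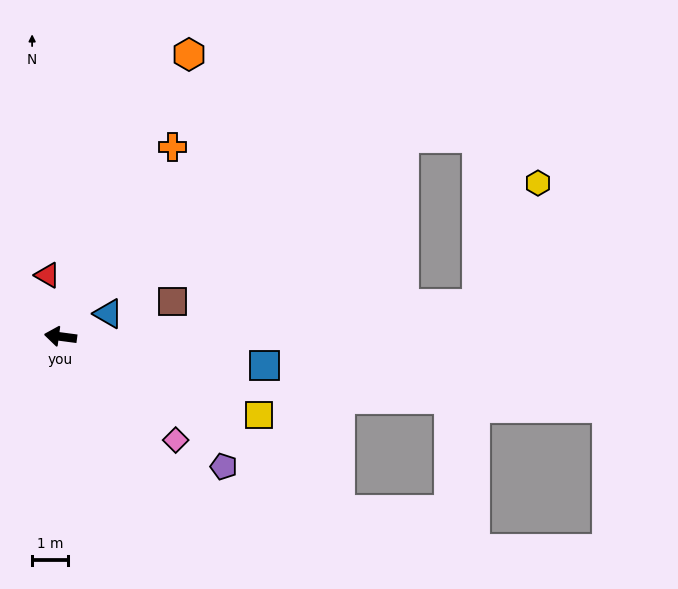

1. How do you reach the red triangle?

turn right 70°, forward 1.8 m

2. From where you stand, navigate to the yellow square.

turn left 166°, forward 6.0 m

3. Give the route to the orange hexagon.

turn right 107°, forward 8.7 m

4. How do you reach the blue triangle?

turn right 147°, forward 1.5 m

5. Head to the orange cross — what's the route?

turn right 113°, forward 6.2 m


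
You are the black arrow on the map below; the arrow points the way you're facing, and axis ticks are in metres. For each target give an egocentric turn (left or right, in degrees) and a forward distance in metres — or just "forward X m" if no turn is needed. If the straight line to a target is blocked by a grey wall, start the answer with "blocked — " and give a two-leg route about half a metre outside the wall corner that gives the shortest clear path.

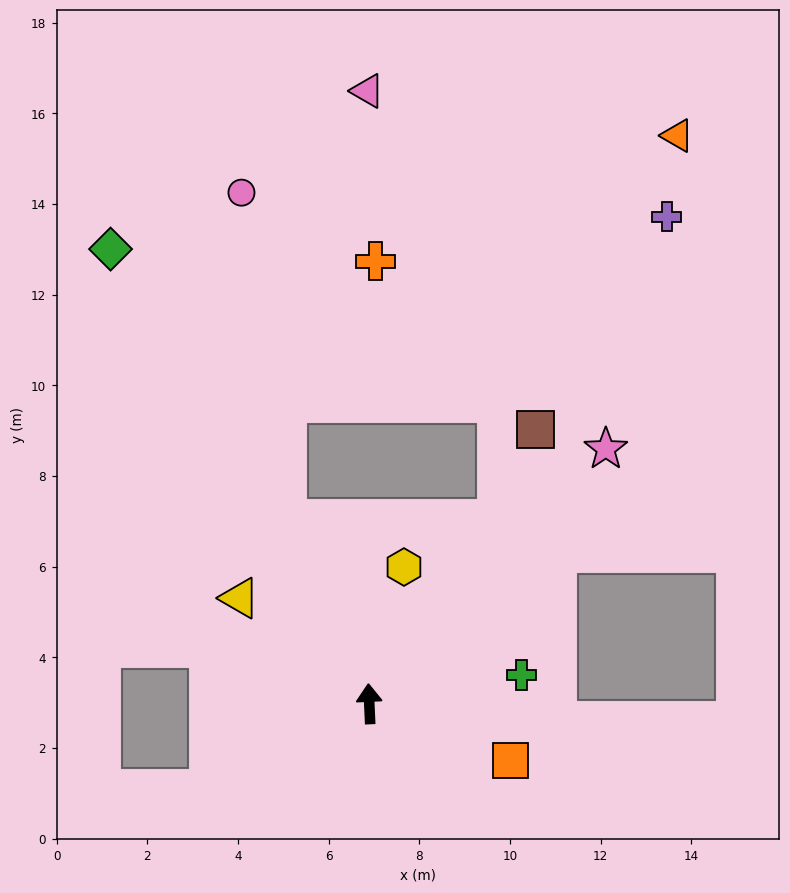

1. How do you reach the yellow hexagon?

turn right 17°, forward 3.1 m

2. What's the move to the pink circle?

blocked — turn left 21°, forward 4.5 m, then turn right 15°, forward 7.3 m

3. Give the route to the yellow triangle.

turn left 48°, forward 3.7 m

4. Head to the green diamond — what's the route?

turn left 27°, forward 11.5 m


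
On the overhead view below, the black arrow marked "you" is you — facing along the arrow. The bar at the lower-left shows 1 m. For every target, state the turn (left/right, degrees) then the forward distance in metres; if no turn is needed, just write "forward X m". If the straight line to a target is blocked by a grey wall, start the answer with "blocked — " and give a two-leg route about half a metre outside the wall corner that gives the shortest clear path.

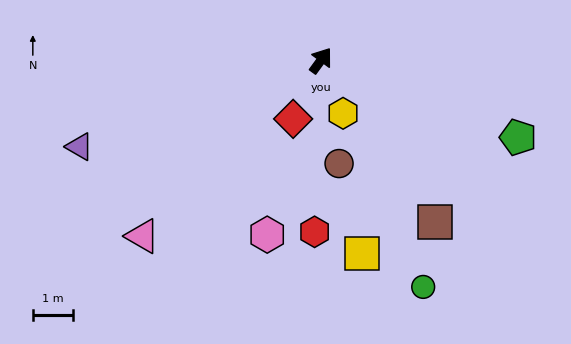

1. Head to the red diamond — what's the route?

turn right 169°, forward 1.6 m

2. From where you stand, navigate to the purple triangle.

turn left 146°, forward 6.5 m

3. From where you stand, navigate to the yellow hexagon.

turn right 121°, forward 1.4 m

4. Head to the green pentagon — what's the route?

turn right 75°, forward 5.3 m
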